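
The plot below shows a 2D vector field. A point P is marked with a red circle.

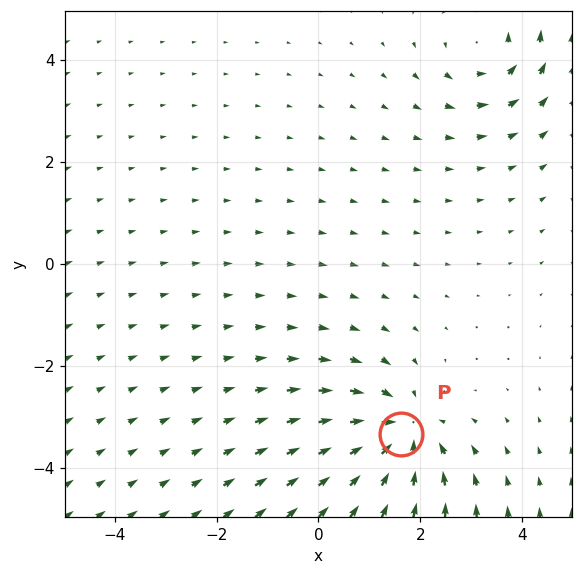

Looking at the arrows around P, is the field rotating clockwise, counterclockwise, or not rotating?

not rotating

Near P at (1.6, -3.3) the arrows show no circulation. The curl there is ≈0.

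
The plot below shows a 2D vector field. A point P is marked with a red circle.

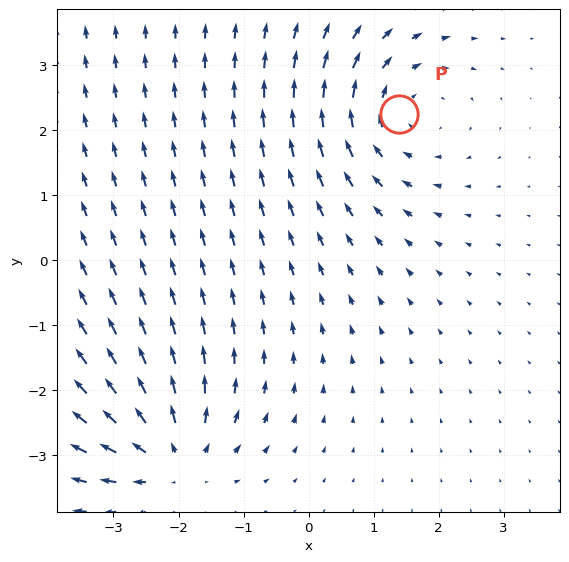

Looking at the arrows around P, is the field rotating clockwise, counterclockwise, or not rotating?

Near P at (1.4, 2.2) the arrows circulate clockwise. The curl (z-component) there is about -3; negative curl means clockwise rotation.

clockwise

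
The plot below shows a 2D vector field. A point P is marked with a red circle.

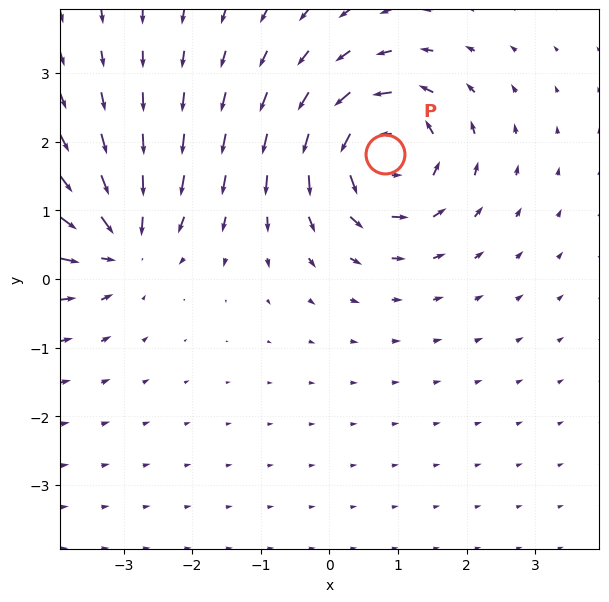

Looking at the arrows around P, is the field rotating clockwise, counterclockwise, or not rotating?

Near P at (0.8, 1.8) the arrows circulate counterclockwise. The curl (z-component) there is about +7; positive curl means counterclockwise rotation.

counterclockwise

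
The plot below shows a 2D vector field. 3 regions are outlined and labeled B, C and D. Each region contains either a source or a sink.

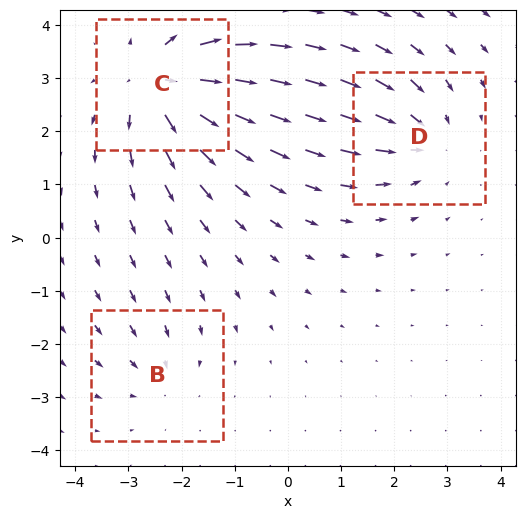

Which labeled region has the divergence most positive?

C

Divergence at each region's feature centre — B: about -2, C: about +5, D: about -3. Region C is most positive.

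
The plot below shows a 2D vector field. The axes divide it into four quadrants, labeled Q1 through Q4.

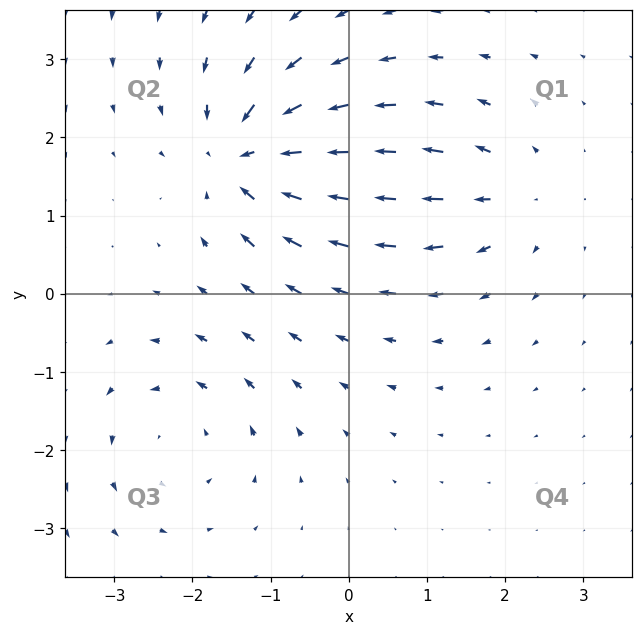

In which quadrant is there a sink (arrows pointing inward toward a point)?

Q2

The sink sits at approximately (-1.3, 1.7), which lies in quadrant Q2. The divergence there is about -6, negative as expected for a sink.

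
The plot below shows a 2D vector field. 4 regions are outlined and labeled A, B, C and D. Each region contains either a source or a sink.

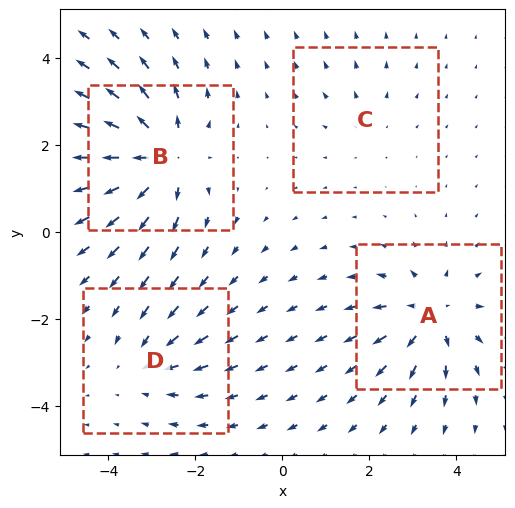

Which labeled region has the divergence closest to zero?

C

Divergence at each region's feature centre — A: about +5, B: about +7, C: about +2, D: about -3. Region C is closest to zero.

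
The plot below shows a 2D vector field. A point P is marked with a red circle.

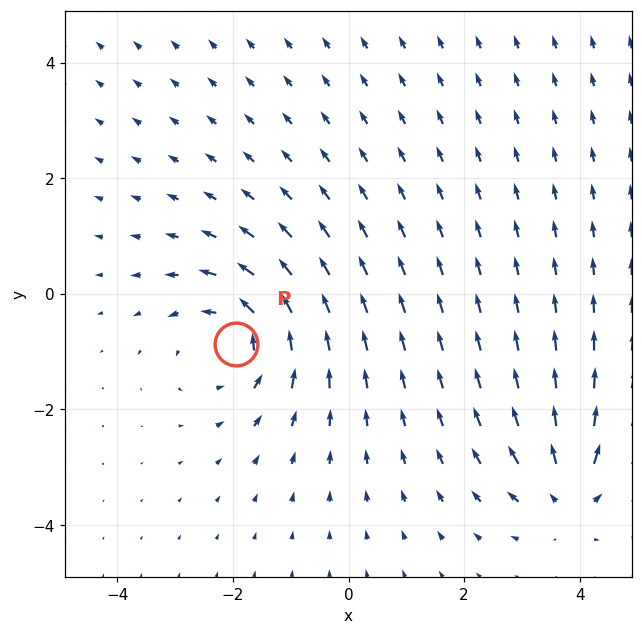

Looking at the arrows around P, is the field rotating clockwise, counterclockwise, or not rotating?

counterclockwise

Near P at (-1.9, -0.9) the arrows circulate counterclockwise. The curl (z-component) there is about +3; positive curl means counterclockwise rotation.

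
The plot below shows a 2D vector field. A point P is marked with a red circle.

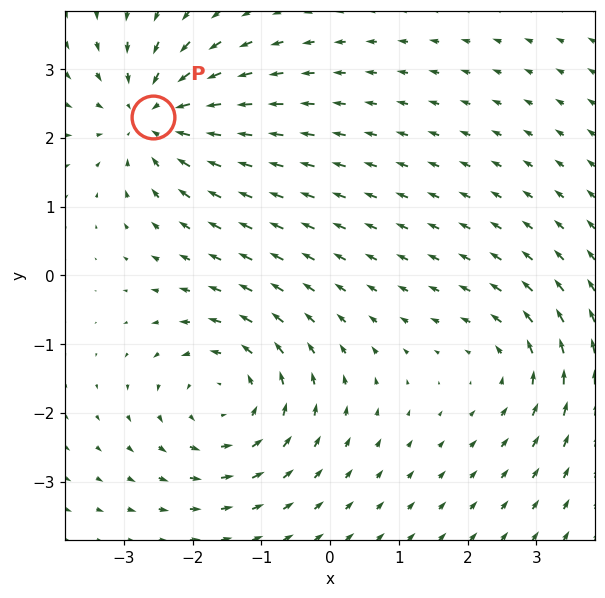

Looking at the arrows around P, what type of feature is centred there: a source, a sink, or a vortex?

sink

At P (-2.6, 2.3) the arrows converge inward. Divergence about -5, curl ≈0 — negative divergence with near-zero curl is a sink.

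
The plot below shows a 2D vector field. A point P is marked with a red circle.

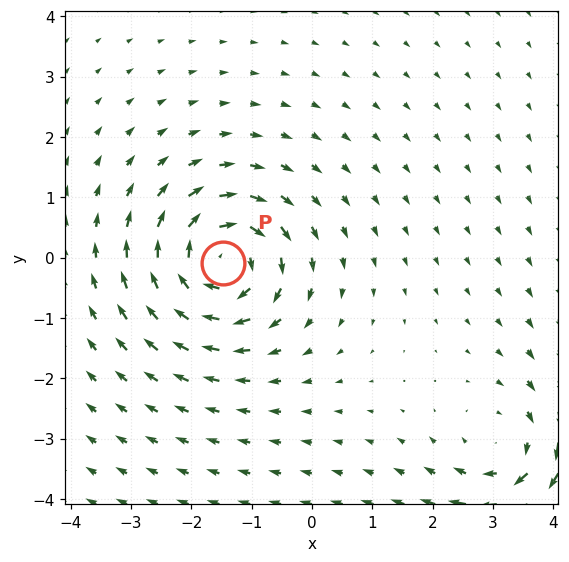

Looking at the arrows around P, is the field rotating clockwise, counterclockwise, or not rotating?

Near P at (-1.5, -0.1) the arrows circulate clockwise. The curl (z-component) there is about -6; negative curl means clockwise rotation.

clockwise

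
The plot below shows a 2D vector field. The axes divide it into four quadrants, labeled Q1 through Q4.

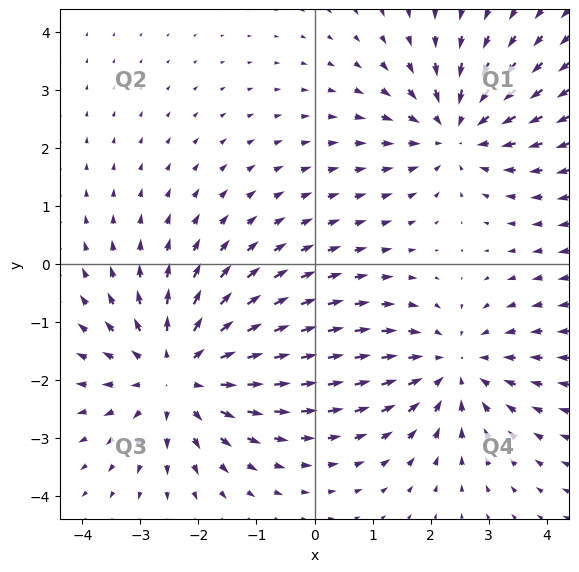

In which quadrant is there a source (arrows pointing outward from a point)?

The source sits at approximately (-2.3, -1.9), which lies in quadrant Q3. The divergence there is about +4, positive as expected for a source.

Q3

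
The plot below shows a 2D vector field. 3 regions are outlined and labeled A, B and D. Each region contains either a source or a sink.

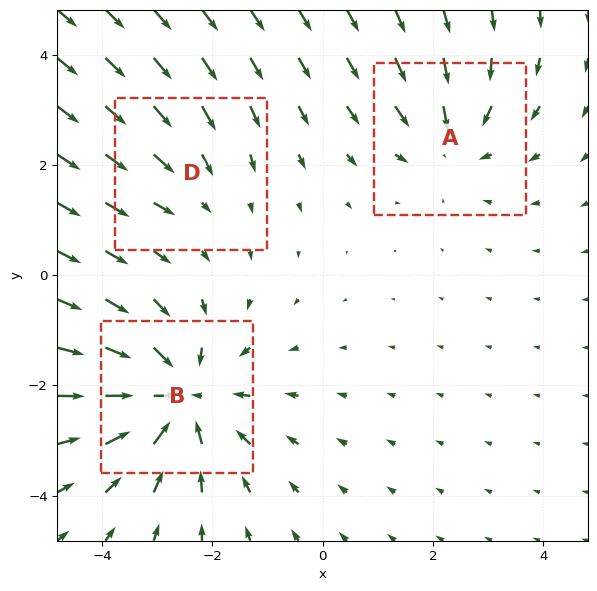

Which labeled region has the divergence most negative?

B

Divergence at each region's feature centre — A: about -3, B: about -5, D: about -2. Region B is most negative.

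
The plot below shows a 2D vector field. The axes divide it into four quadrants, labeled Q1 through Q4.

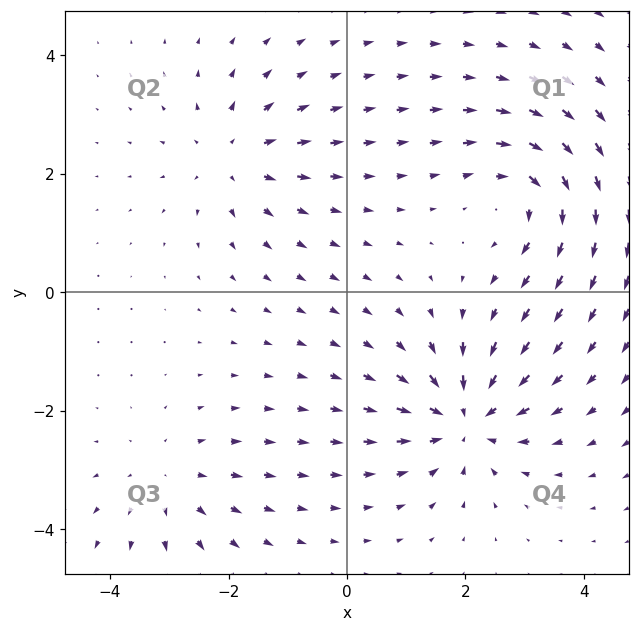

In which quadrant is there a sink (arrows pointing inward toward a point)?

Q4

The sink sits at approximately (2.0, -2.1), which lies in quadrant Q4. The divergence there is about -5, negative as expected for a sink.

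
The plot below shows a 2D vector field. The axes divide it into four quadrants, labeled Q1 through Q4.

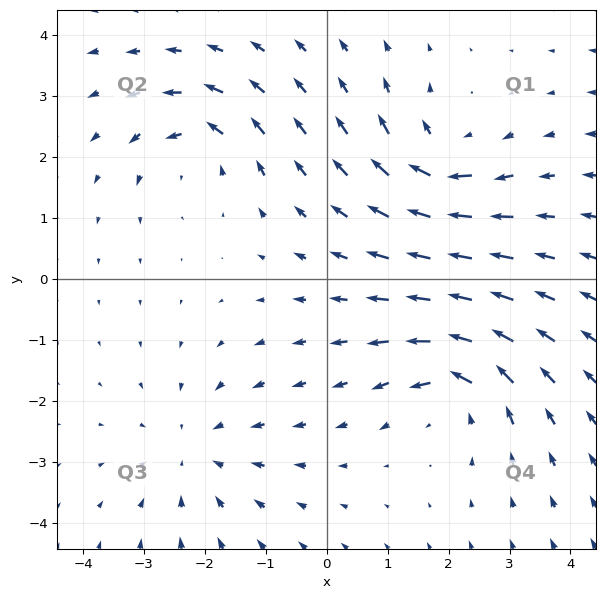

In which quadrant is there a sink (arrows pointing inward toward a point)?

Q3

The sink sits at approximately (-2.1, -2.8), which lies in quadrant Q3. The divergence there is about -3, negative as expected for a sink.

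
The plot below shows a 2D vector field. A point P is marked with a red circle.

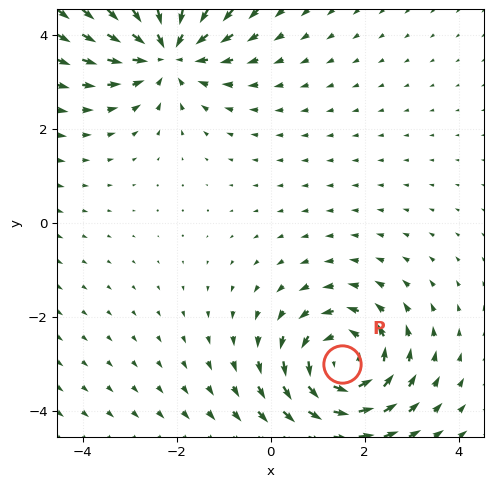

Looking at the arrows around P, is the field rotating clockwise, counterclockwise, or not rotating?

Near P at (1.5, -3.0) the arrows circulate counterclockwise. The curl (z-component) there is about +3; positive curl means counterclockwise rotation.

counterclockwise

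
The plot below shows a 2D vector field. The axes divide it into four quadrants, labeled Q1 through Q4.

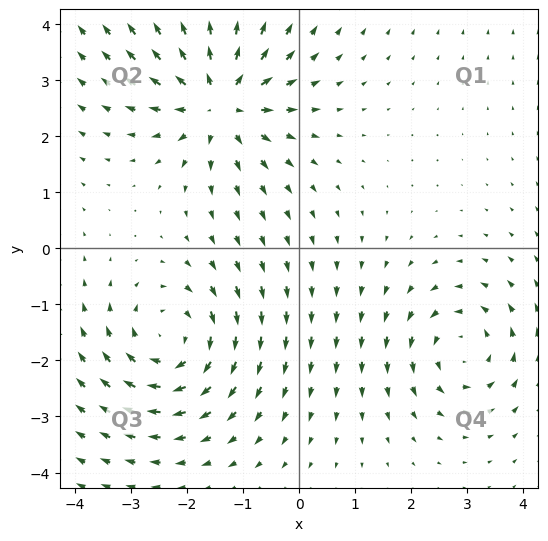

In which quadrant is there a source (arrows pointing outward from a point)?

The source sits at approximately (-1.4, 2.6), which lies in quadrant Q2. The divergence there is about +4, positive as expected for a source.

Q2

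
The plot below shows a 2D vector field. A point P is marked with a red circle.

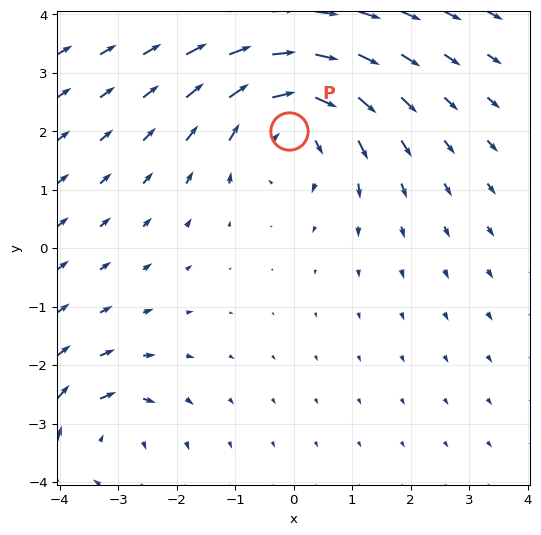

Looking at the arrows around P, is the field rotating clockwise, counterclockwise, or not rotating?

Near P at (-0.1, 2.0) the arrows circulate clockwise. The curl (z-component) there is about -4; negative curl means clockwise rotation.

clockwise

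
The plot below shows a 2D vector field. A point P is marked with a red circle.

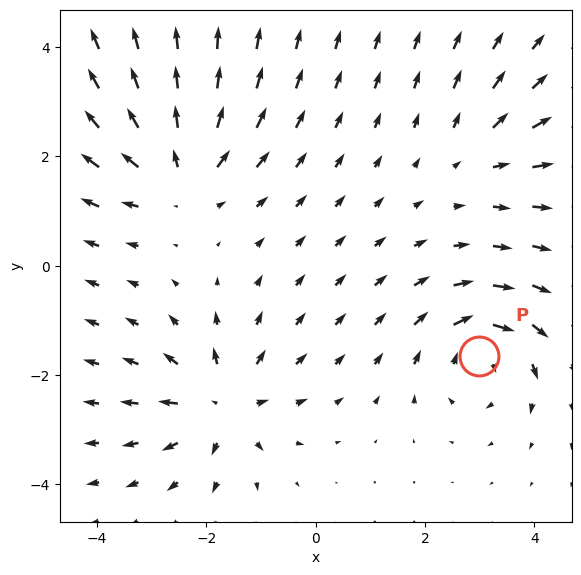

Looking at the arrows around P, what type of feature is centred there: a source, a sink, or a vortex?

At P (3.0, -1.7) the arrows circulate clockwise. Divergence ≈0, curl about -5 — near-zero divergence with nonzero curl is a vortex.

vortex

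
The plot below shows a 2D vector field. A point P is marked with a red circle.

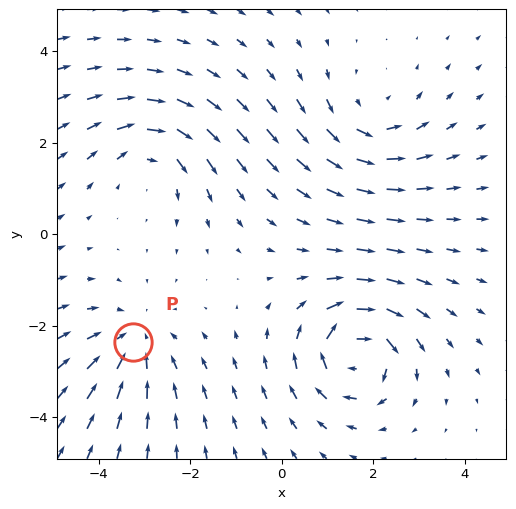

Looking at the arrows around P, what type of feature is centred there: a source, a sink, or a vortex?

At P (-3.2, -2.4) the arrows converge inward. Divergence about -3, curl ≈0 — negative divergence with near-zero curl is a sink.

sink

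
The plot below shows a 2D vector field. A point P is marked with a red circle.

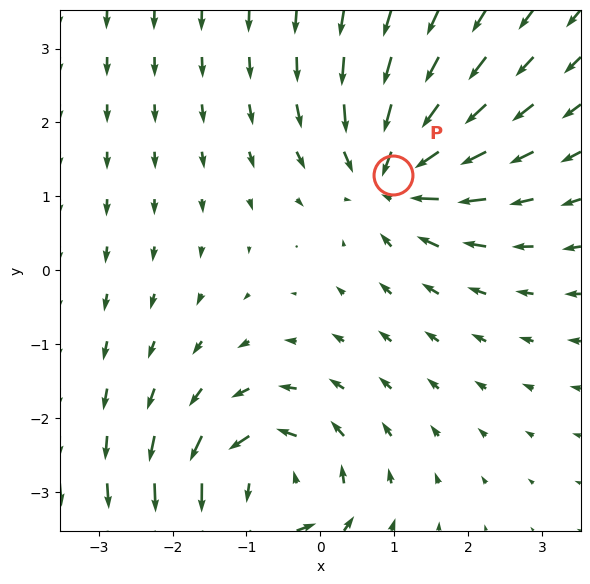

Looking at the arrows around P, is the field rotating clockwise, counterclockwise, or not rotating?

not rotating

Near P at (1.0, 1.3) the arrows show no circulation. The curl there is ≈0.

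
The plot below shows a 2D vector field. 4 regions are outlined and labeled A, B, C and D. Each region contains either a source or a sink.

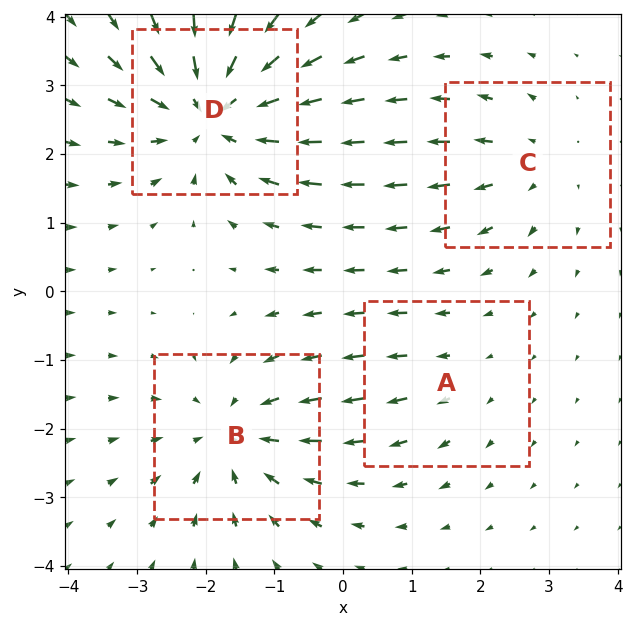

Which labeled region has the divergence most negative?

Divergence at each region's feature centre — A: about +2, B: about -4, C: about +3, D: about -6. Region D is most negative.

D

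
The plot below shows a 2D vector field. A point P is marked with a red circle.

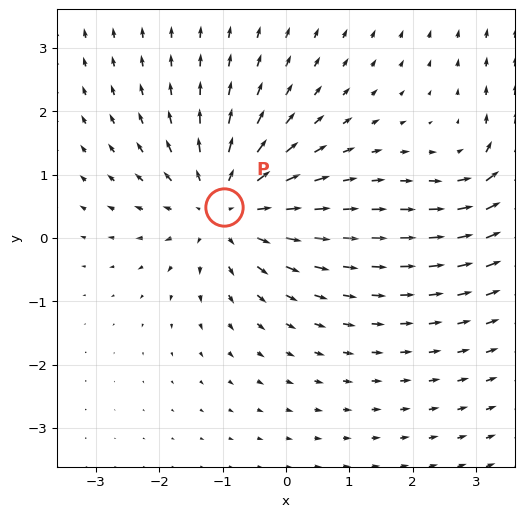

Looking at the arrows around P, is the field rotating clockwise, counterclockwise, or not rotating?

Near P at (-1.0, 0.5) the arrows show no circulation. The curl there is ≈0.

not rotating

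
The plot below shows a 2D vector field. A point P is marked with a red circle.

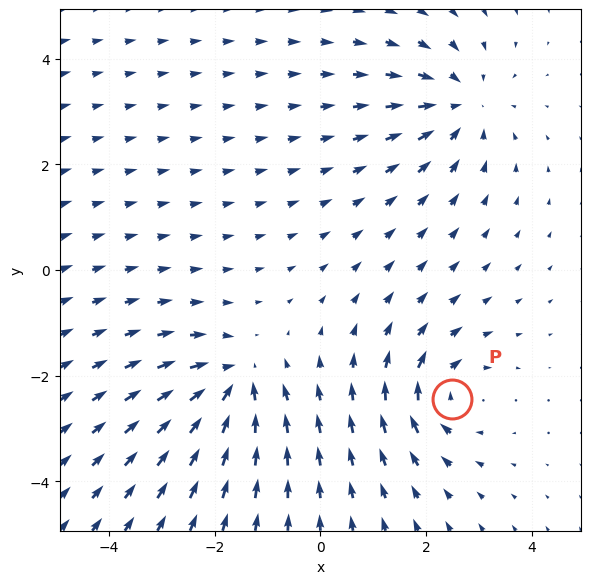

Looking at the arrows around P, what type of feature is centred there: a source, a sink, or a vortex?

At P (2.5, -2.4) the arrows circulate clockwise. Divergence ≈0, curl about -4 — near-zero divergence with nonzero curl is a vortex.

vortex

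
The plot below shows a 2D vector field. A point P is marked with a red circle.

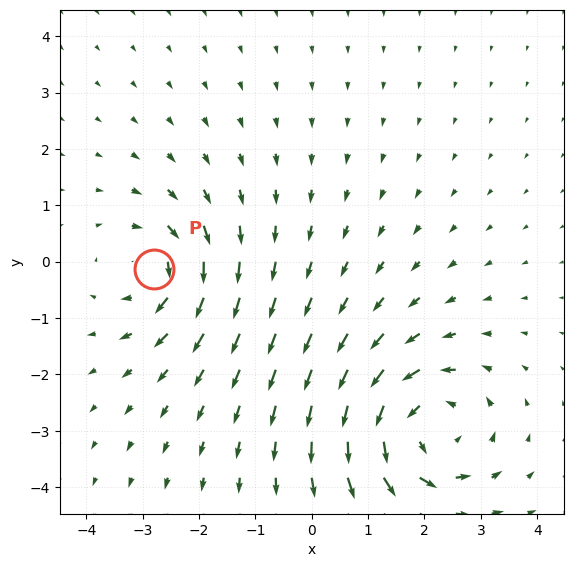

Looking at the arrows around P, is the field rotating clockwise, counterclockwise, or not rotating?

Near P at (-2.8, -0.1) the arrows circulate clockwise. The curl (z-component) there is about -4; negative curl means clockwise rotation.

clockwise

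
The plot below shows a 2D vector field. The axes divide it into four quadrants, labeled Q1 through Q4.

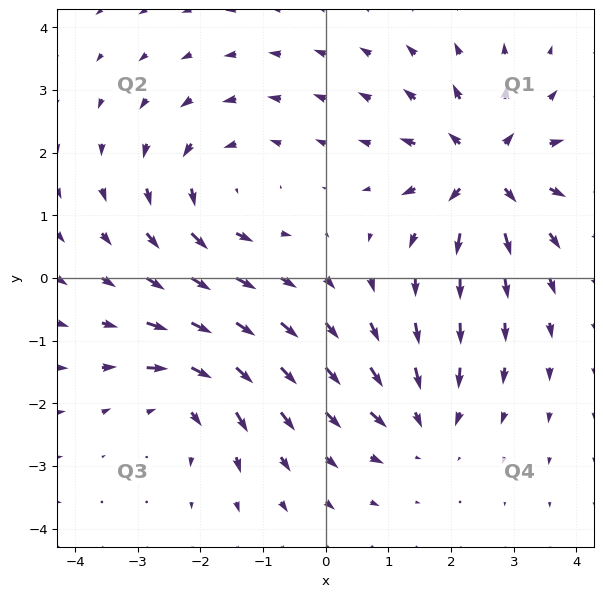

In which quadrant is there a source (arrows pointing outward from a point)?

Q1

The source sits at approximately (2.5, 1.7), which lies in quadrant Q1. The divergence there is about +6, positive as expected for a source.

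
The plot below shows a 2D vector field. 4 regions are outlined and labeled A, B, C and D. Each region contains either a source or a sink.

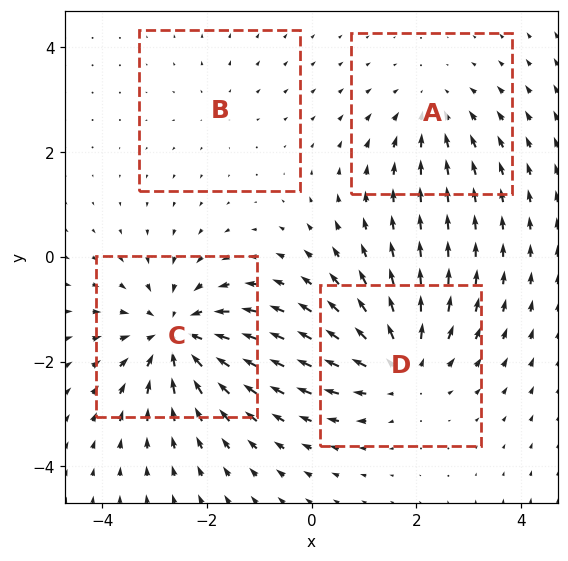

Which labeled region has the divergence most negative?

C

Divergence at each region's feature centre — A: about -3, B: about +2, C: about -6, D: about +5. Region C is most negative.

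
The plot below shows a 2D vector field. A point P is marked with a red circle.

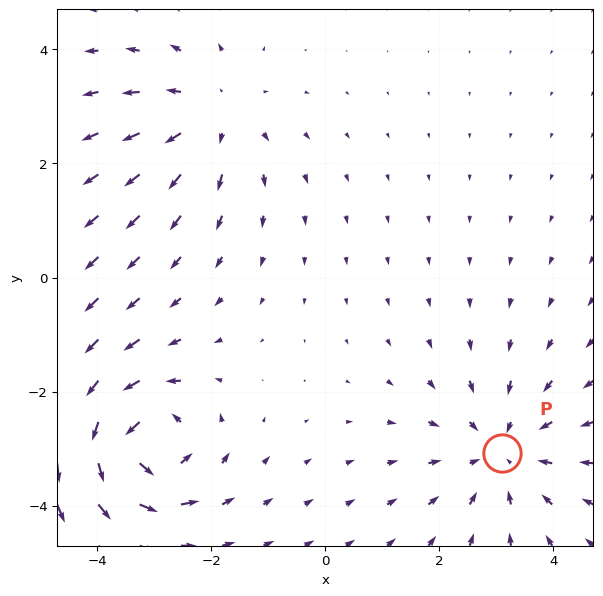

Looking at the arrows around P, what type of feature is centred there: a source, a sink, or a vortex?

At P (3.1, -3.1) the arrows converge inward. Divergence about -4, curl ≈0 — negative divergence with near-zero curl is a sink.

sink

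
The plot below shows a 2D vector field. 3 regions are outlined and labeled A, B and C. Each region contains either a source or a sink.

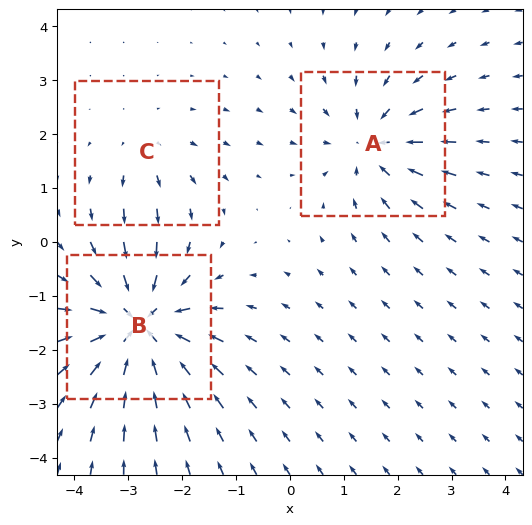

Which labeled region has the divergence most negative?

B

Divergence at each region's feature centre — A: about -3, B: about -5, C: about +2. Region B is most negative.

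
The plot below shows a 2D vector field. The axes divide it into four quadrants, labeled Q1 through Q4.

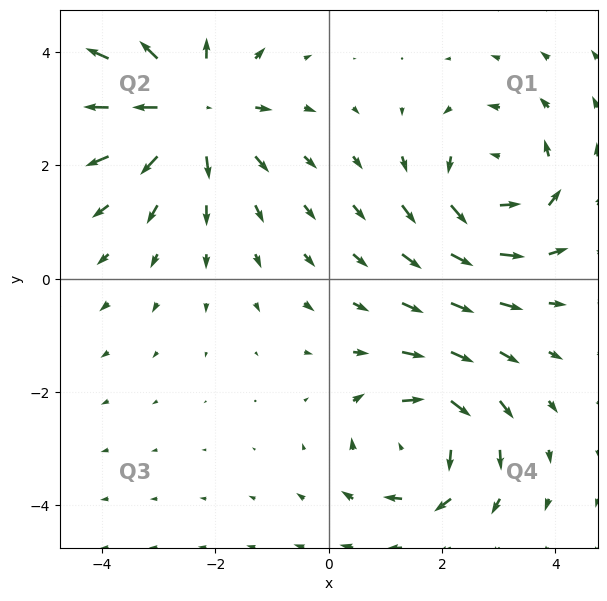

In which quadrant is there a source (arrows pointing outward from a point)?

The source sits at approximately (-2.4, 3.0), which lies in quadrant Q2. The divergence there is about +4, positive as expected for a source.

Q2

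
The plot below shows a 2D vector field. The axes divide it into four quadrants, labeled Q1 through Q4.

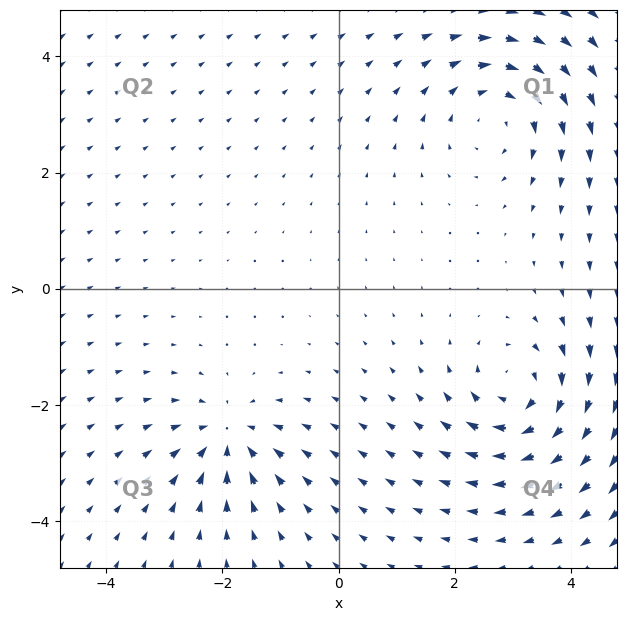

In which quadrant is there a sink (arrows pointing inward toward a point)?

Q3

The sink sits at approximately (-1.9, -2.5), which lies in quadrant Q3. The divergence there is about -5, negative as expected for a sink.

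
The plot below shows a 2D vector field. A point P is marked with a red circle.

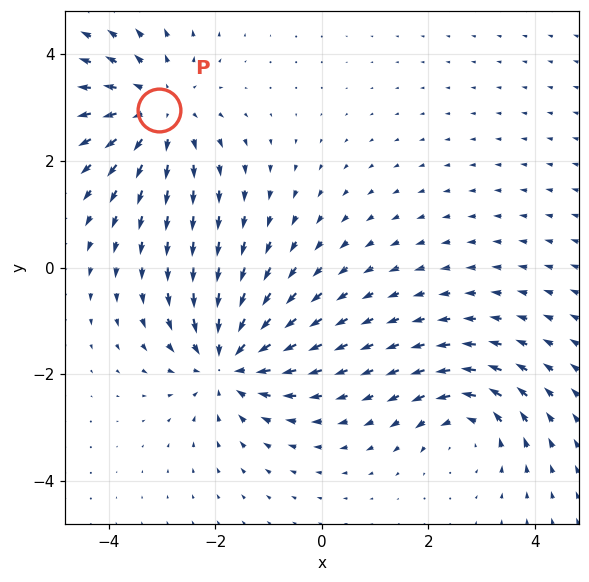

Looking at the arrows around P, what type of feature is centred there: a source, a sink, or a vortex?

source

At P (-3.1, 3.0) the arrows spread outward. Divergence about +4, curl ≈0 — positive divergence with near-zero curl is a source.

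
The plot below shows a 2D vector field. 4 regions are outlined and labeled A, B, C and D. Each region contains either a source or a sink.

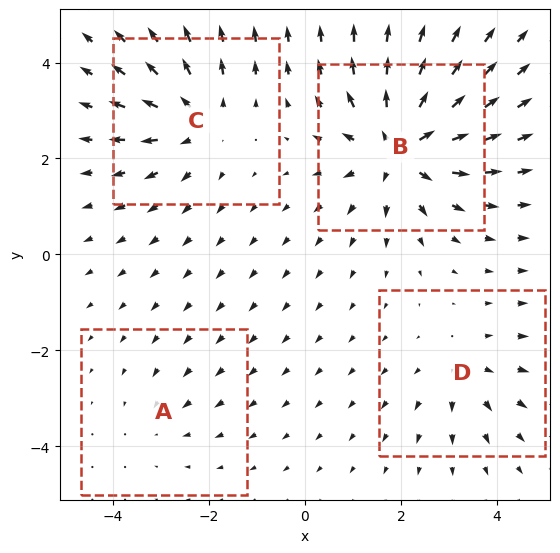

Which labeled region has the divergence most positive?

Divergence at each region's feature centre — A: about -2, B: about +7, C: about +5, D: about +3. Region B is most positive.

B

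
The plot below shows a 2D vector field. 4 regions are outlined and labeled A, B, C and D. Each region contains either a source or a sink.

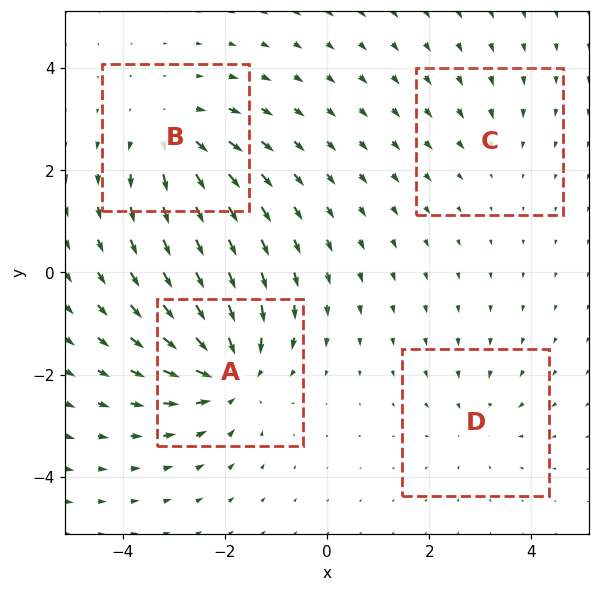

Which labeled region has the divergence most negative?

Divergence at each region's feature centre — A: about -6, B: about +5, C: about -2, D: about -3. Region A is most negative.

A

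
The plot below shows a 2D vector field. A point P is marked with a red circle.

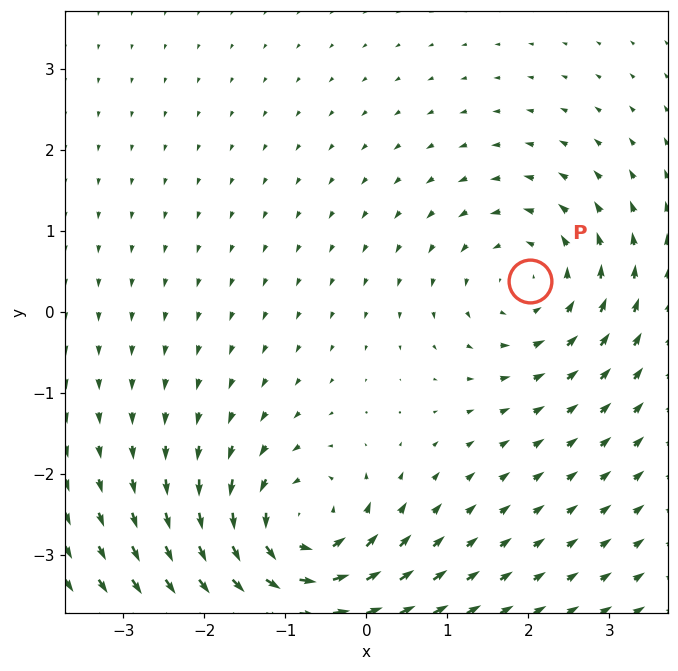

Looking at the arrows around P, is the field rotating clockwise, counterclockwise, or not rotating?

Near P at (2.0, 0.4) the arrows circulate counterclockwise. The curl (z-component) there is about +4; positive curl means counterclockwise rotation.

counterclockwise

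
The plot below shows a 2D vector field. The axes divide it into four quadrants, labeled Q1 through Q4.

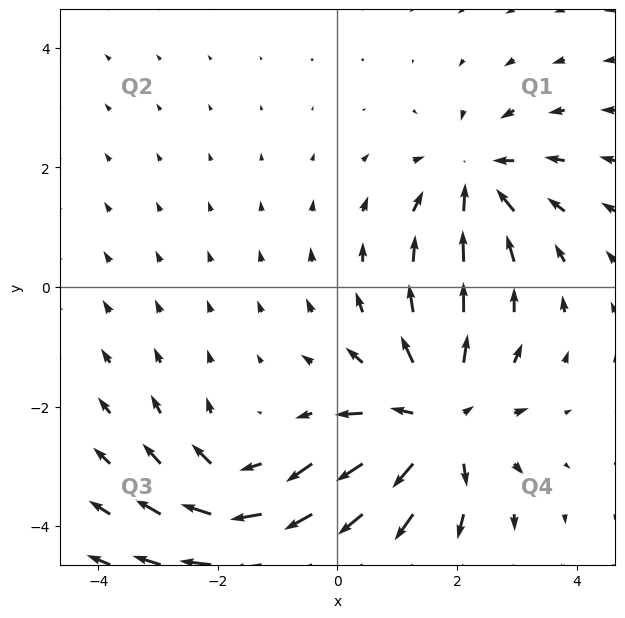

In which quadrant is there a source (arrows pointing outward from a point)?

The source sits at approximately (1.7, -2.3), which lies in quadrant Q4. The divergence there is about +4, positive as expected for a source.

Q4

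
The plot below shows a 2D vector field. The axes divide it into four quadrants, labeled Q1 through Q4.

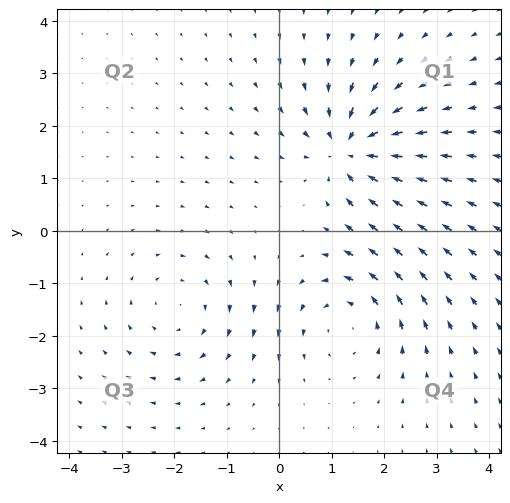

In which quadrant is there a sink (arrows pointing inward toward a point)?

Q1

The sink sits at approximately (1.4, 1.5), which lies in quadrant Q1. The divergence there is about -6, negative as expected for a sink.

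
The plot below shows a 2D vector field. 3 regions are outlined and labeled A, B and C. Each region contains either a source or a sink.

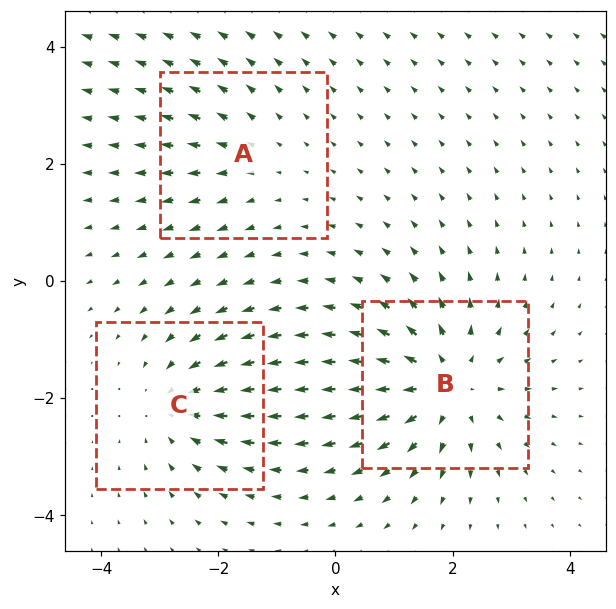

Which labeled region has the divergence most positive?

B

Divergence at each region's feature centre — A: about +2, B: about +4, C: about -3. Region B is most positive.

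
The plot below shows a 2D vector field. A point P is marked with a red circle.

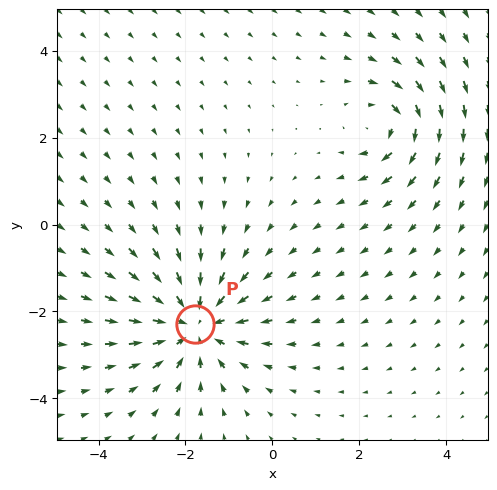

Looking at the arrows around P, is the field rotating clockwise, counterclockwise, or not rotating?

Near P at (-1.8, -2.3) the arrows show no circulation. The curl there is ≈0.

not rotating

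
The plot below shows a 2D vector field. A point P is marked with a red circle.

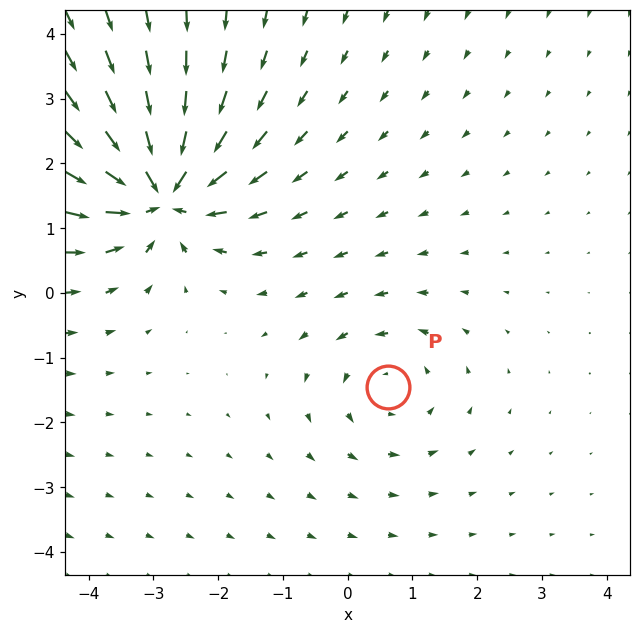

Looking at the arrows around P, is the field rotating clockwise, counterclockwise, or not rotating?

counterclockwise

Near P at (0.6, -1.5) the arrows circulate counterclockwise. The curl (z-component) there is about +3; positive curl means counterclockwise rotation.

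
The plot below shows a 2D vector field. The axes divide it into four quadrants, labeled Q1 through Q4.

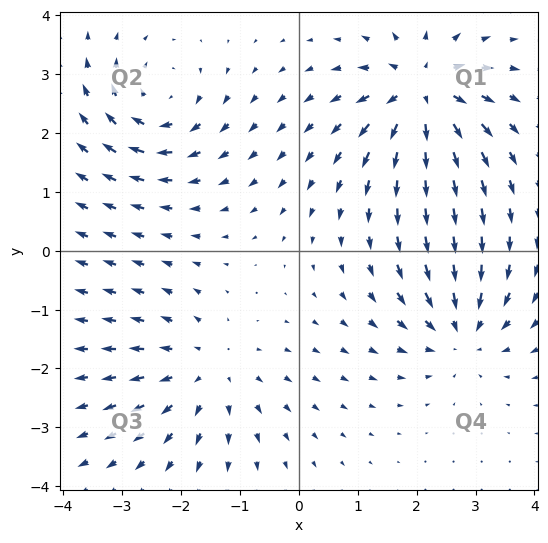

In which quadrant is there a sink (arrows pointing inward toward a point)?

The sink sits at approximately (2.8, -1.4), which lies in quadrant Q4. The divergence there is about -5, negative as expected for a sink.

Q4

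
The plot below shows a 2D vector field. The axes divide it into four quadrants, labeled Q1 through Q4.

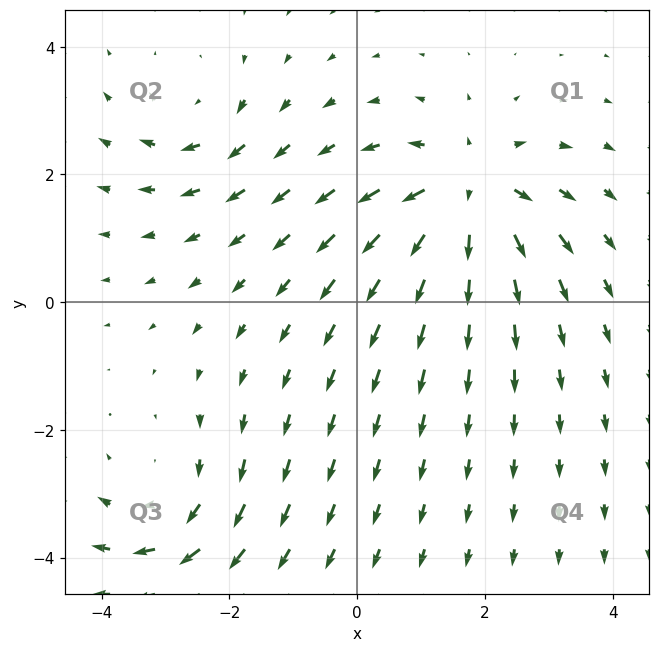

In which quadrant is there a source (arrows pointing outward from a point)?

The source sits at approximately (1.7, 1.7), which lies in quadrant Q1. The divergence there is about +6, positive as expected for a source.

Q1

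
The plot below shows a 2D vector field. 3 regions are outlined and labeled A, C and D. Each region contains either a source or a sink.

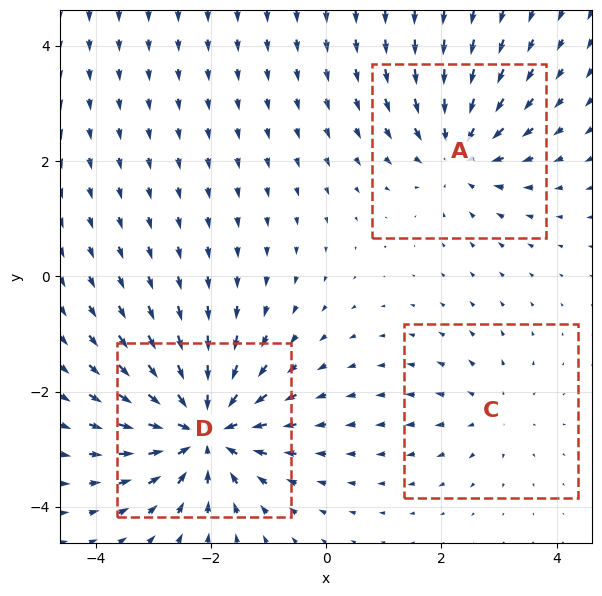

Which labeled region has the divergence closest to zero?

C

Divergence at each region's feature centre — A: about -4, C: about +2, D: about -6. Region C is closest to zero.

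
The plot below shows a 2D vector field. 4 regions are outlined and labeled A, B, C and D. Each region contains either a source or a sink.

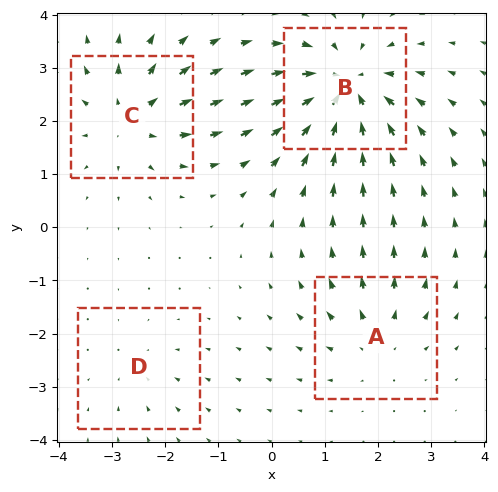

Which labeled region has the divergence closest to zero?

Divergence at each region's feature centre — A: about +3, B: about -7, C: about +5, D: about -2. Region D is closest to zero.

D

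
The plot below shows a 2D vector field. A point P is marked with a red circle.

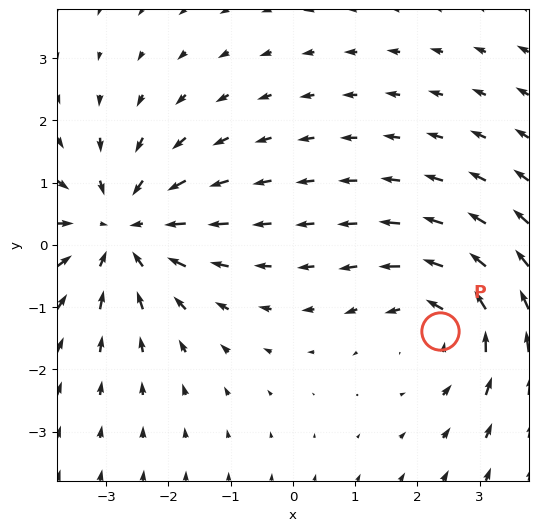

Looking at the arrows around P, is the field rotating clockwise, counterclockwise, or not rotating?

Near P at (2.4, -1.4) the arrows circulate counterclockwise. The curl (z-component) there is about +3; positive curl means counterclockwise rotation.

counterclockwise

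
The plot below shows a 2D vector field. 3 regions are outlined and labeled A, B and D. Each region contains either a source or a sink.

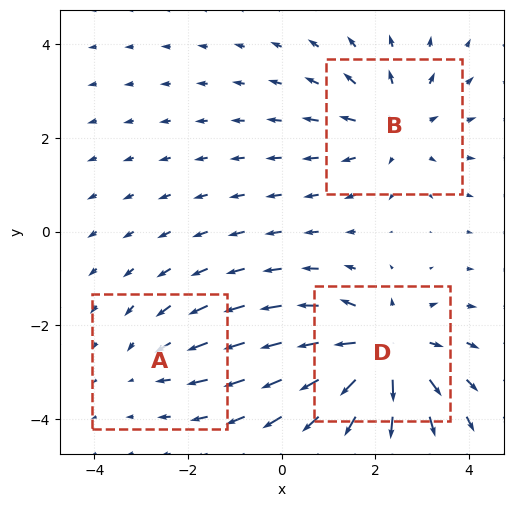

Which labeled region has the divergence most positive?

Divergence at each region's feature centre — A: about -2, B: about +3, D: about +4. Region D is most positive.

D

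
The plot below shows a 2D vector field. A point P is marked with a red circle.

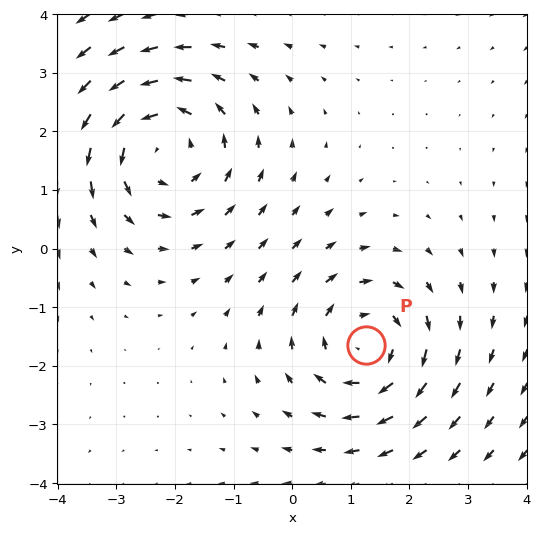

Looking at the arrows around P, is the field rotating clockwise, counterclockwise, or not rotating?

Near P at (1.3, -1.6) the arrows circulate clockwise. The curl (z-component) there is about -4; negative curl means clockwise rotation.

clockwise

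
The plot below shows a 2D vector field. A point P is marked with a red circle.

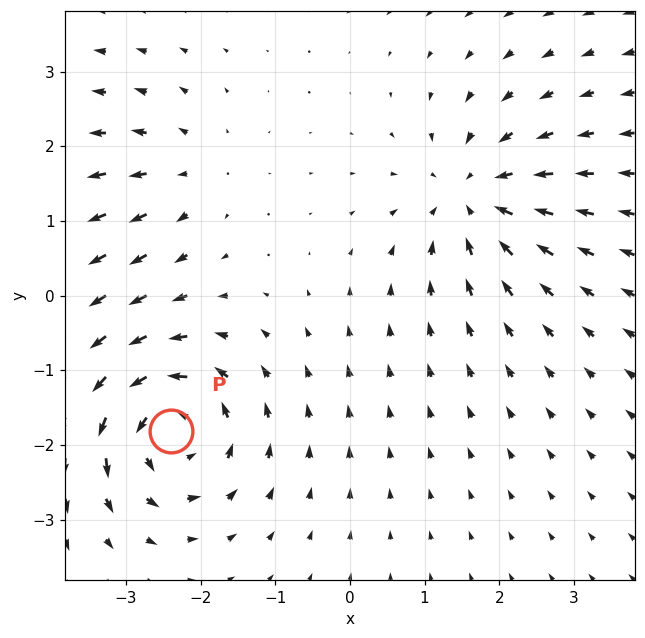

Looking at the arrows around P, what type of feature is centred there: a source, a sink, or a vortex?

vortex

At P (-2.4, -1.8) the arrows circulate counterclockwise. Divergence ≈0, curl about +7 — near-zero divergence with nonzero curl is a vortex.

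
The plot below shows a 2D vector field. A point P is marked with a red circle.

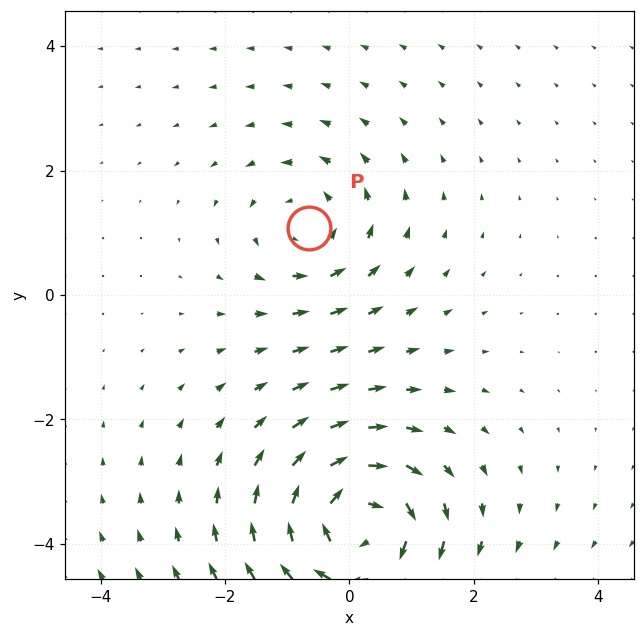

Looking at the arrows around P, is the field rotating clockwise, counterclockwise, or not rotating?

counterclockwise

Near P at (-0.6, 1.1) the arrows circulate counterclockwise. The curl (z-component) there is about +2; positive curl means counterclockwise rotation.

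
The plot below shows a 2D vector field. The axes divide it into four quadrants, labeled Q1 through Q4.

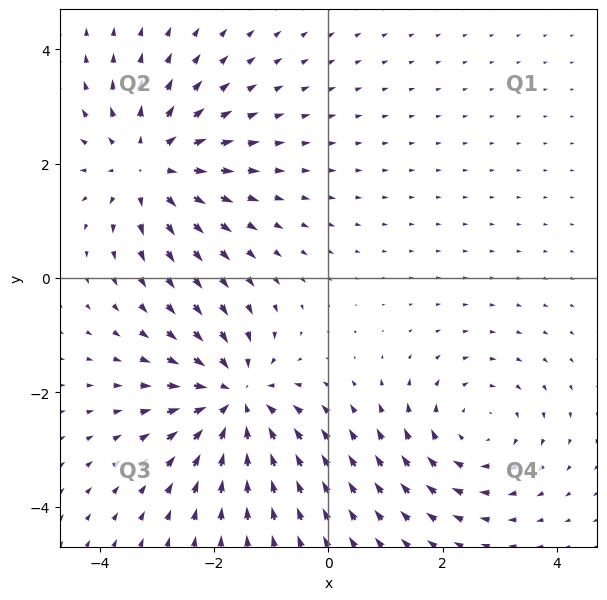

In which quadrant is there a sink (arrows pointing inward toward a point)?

The sink sits at approximately (-1.6, -2.1), which lies in quadrant Q3. The divergence there is about -5, negative as expected for a sink.

Q3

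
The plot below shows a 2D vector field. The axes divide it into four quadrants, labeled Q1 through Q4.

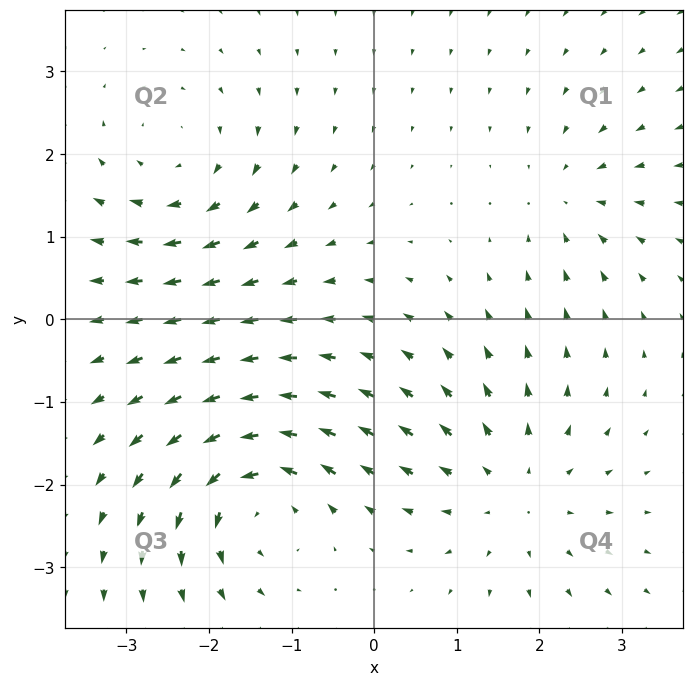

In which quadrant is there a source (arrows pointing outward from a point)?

The source sits at approximately (1.7, -2.1), which lies in quadrant Q4. The divergence there is about +4, positive as expected for a source.

Q4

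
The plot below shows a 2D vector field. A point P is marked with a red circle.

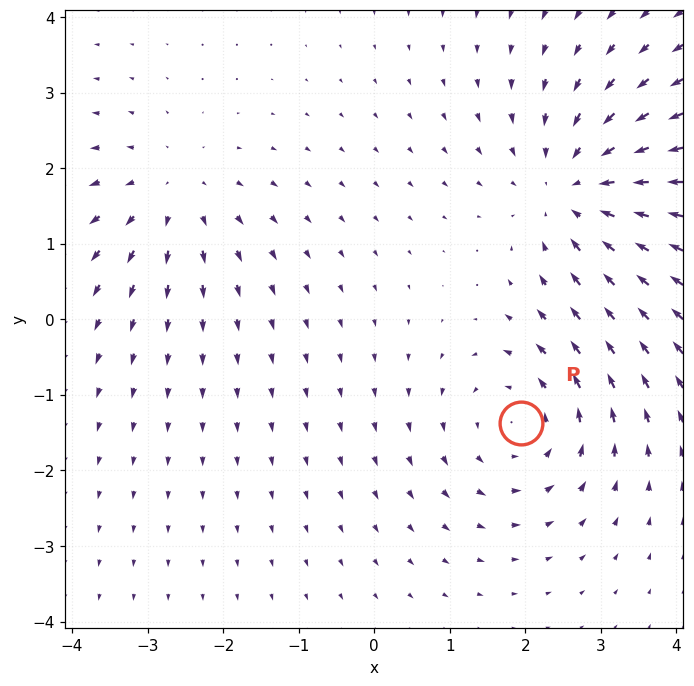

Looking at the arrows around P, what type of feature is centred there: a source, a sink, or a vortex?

vortex

At P (1.9, -1.4) the arrows circulate counterclockwise. Divergence ≈0, curl about +3 — near-zero divergence with nonzero curl is a vortex.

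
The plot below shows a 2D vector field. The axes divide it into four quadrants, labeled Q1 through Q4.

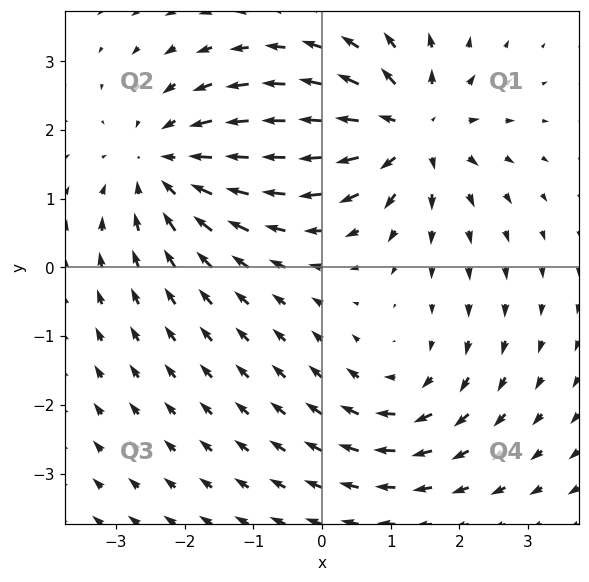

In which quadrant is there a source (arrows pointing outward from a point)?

The source sits at approximately (1.3, 2.0), which lies in quadrant Q1. The divergence there is about +4, positive as expected for a source.

Q1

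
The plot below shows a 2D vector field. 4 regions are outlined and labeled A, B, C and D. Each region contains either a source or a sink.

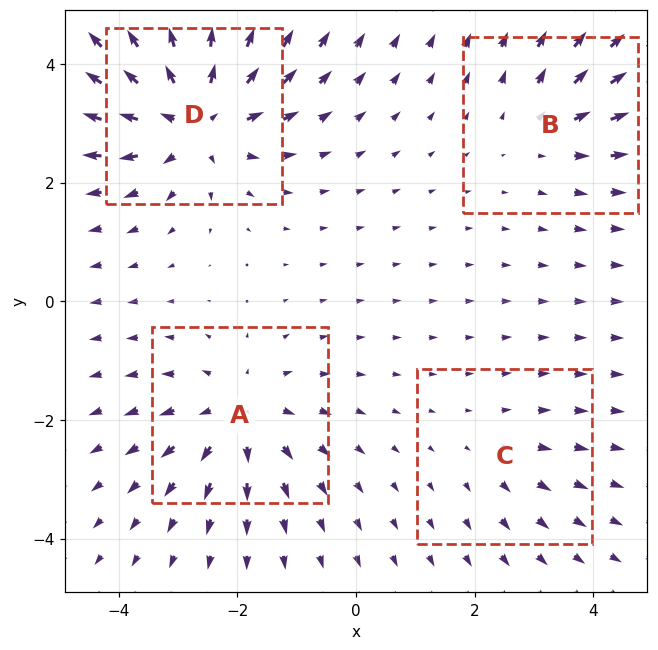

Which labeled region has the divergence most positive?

Divergence at each region's feature centre — A: about +5, B: about +3, C: about +2, D: about +7. Region D is most positive.

D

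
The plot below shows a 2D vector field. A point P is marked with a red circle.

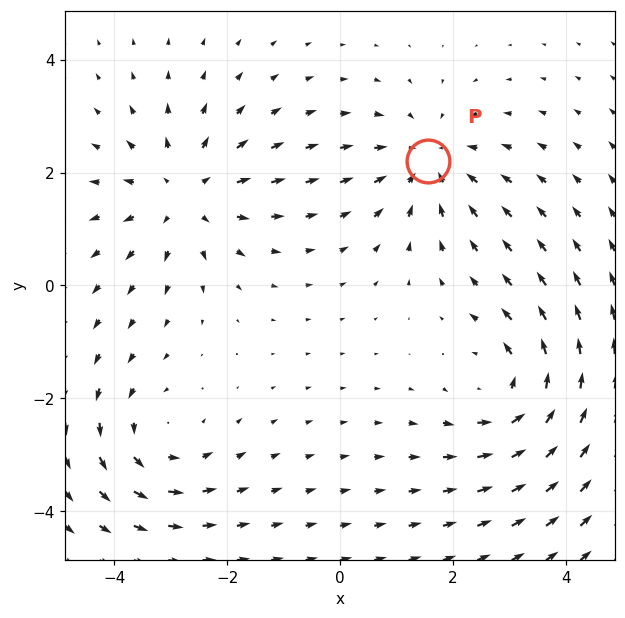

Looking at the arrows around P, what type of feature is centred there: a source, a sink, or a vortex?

At P (1.6, 2.2) the arrows converge inward. Divergence about -4, curl ≈0 — negative divergence with near-zero curl is a sink.

sink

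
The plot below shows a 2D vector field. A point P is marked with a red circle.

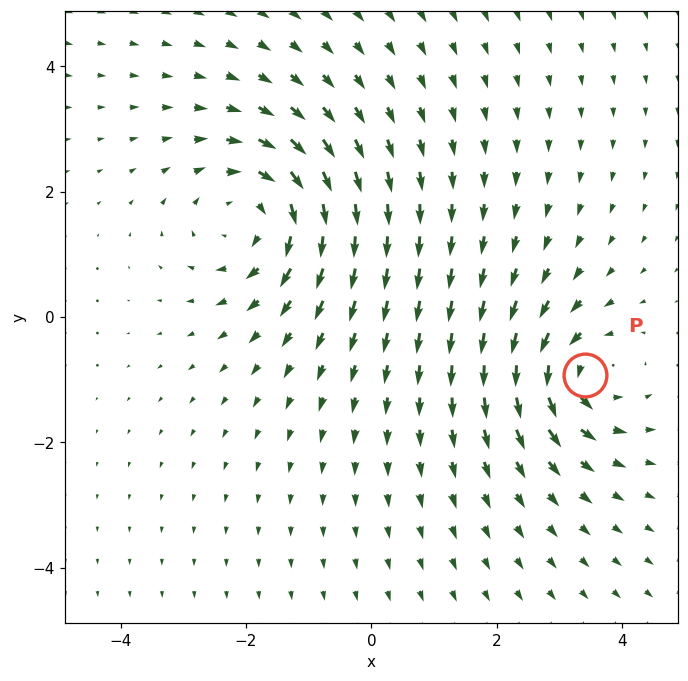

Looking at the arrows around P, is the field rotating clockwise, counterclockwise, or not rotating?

counterclockwise

Near P at (3.4, -0.9) the arrows circulate counterclockwise. The curl (z-component) there is about +4; positive curl means counterclockwise rotation.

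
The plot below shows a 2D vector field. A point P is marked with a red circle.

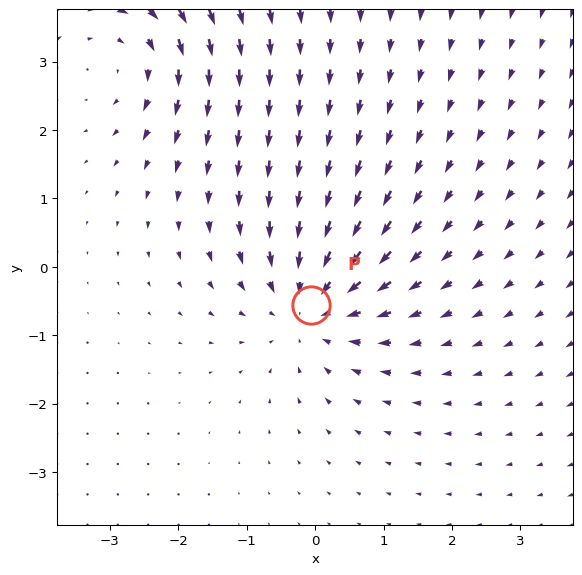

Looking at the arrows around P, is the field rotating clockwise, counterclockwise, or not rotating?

Near P at (-0.1, -0.6) the arrows show no circulation. The curl there is ≈0.

not rotating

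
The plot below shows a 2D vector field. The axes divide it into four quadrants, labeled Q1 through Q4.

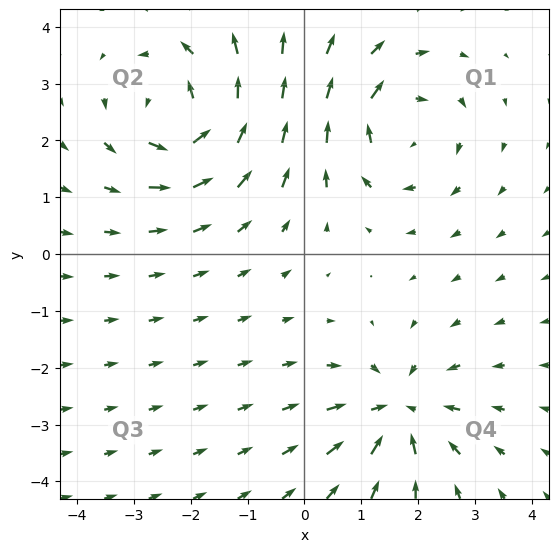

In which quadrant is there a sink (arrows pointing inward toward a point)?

The sink sits at approximately (1.7, -2.8), which lies in quadrant Q4. The divergence there is about -5, negative as expected for a sink.

Q4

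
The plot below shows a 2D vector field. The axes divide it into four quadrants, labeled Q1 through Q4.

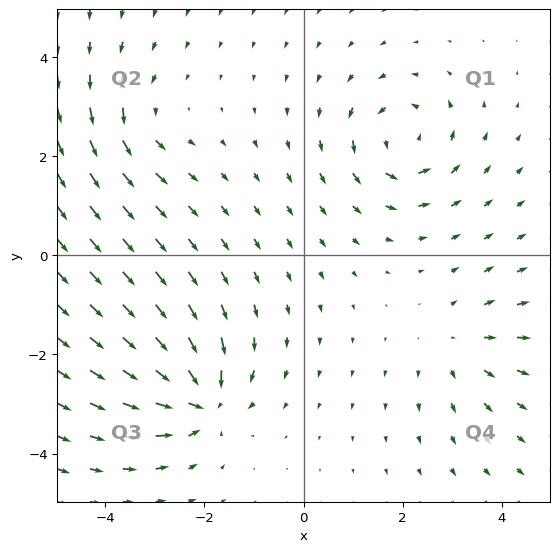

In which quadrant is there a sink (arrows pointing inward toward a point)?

The sink sits at approximately (-2.1, -2.9), which lies in quadrant Q3. The divergence there is about -6, negative as expected for a sink.

Q3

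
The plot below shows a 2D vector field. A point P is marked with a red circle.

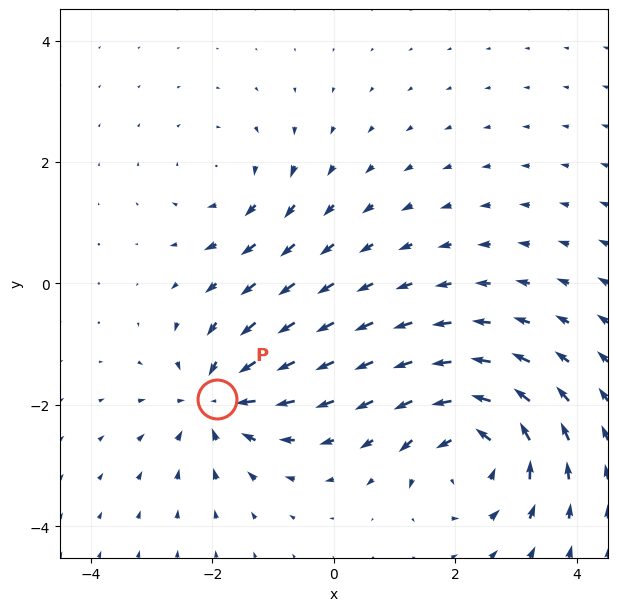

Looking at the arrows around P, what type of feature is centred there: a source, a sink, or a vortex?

At P (-1.9, -1.9) the arrows converge inward. Divergence about -5, curl ≈0 — negative divergence with near-zero curl is a sink.

sink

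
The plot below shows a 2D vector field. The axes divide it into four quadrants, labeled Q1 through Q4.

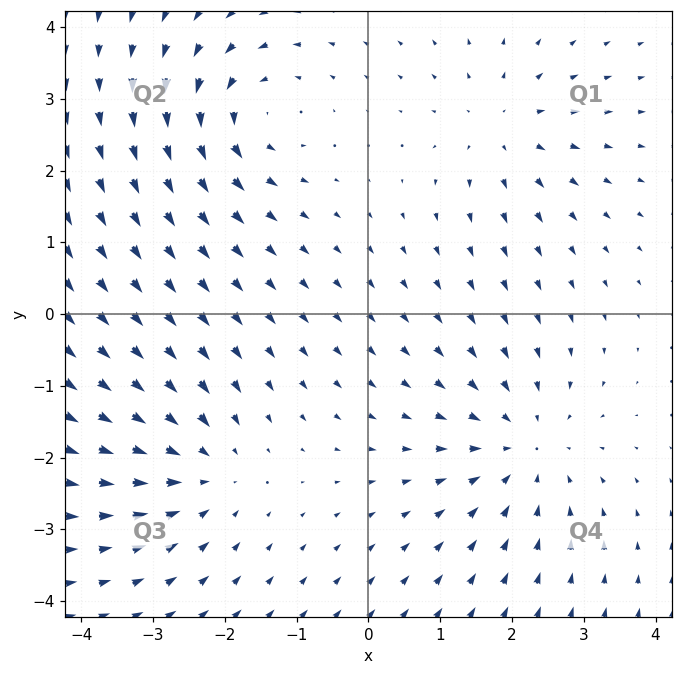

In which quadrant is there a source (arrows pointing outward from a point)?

Q1

The source sits at approximately (1.9, 2.6), which lies in quadrant Q1. The divergence there is about +3, positive as expected for a source.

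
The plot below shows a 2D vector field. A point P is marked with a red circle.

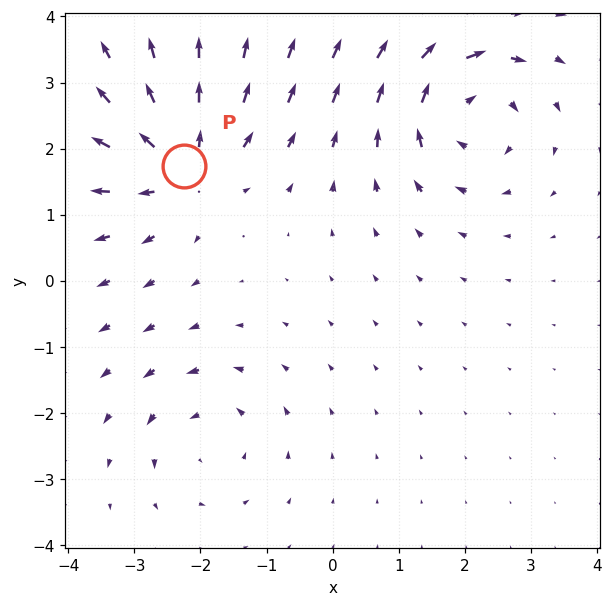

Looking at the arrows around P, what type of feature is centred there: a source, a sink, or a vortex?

At P (-2.2, 1.7) the arrows spread outward. Divergence about +6, curl ≈0 — positive divergence with near-zero curl is a source.

source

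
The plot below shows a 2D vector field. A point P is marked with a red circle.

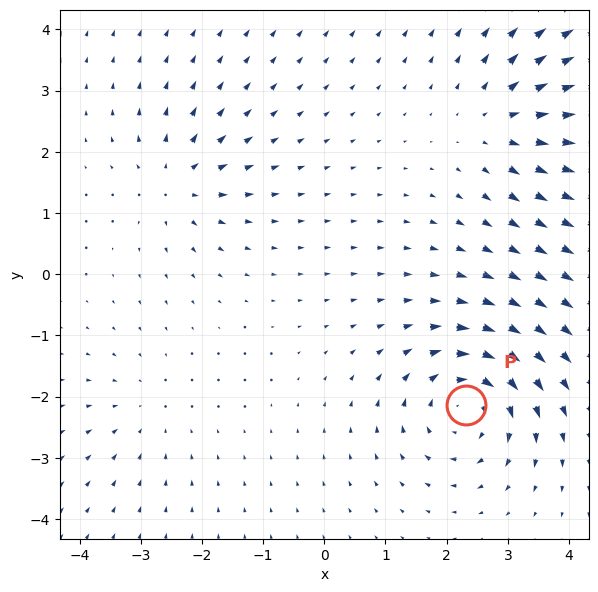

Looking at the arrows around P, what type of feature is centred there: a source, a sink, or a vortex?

At P (2.3, -2.1) the arrows circulate clockwise. Divergence ≈0, curl about -6 — near-zero divergence with nonzero curl is a vortex.

vortex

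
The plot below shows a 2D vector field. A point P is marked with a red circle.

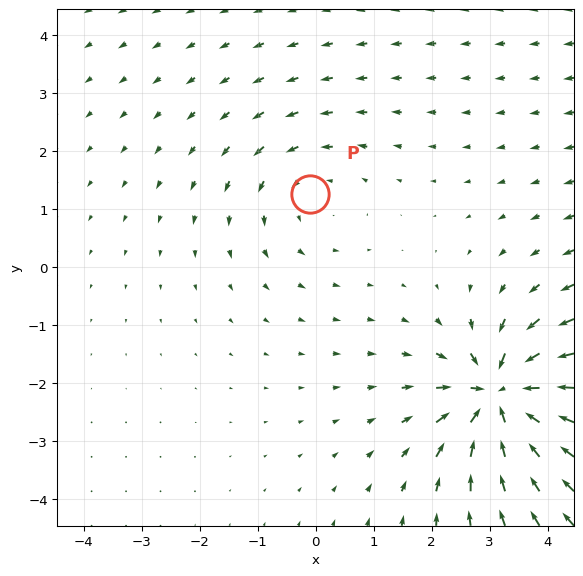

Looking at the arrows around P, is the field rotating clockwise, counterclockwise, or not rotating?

Near P at (-0.1, 1.3) the arrows circulate counterclockwise. The curl (z-component) there is about +2; positive curl means counterclockwise rotation.

counterclockwise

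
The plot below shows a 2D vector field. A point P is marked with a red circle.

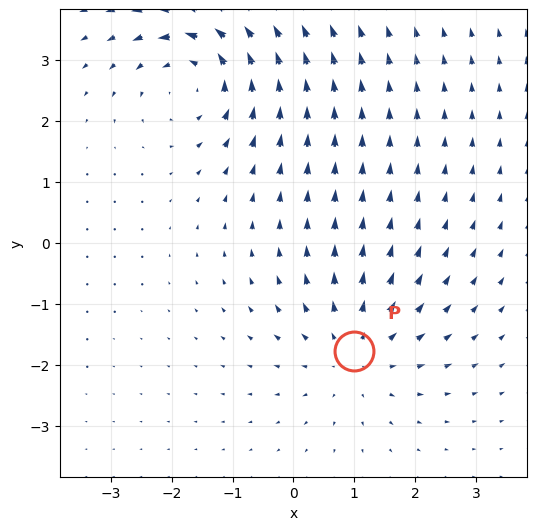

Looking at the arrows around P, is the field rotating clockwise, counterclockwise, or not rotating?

Near P at (1.0, -1.8) the arrows show no circulation. The curl there is ≈0.

not rotating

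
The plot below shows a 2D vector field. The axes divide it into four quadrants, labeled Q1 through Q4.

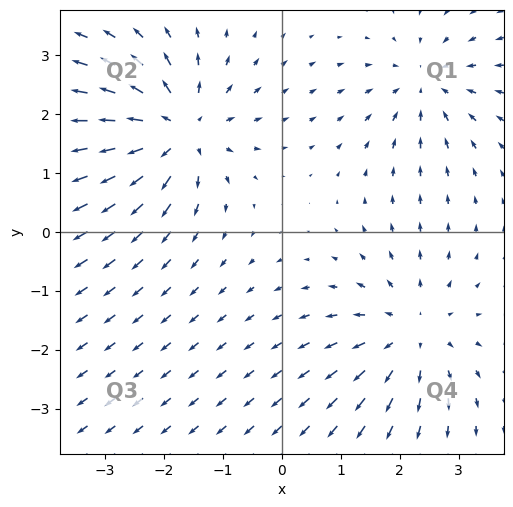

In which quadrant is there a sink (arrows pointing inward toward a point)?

Q1

The sink sits at approximately (2.4, 2.5), which lies in quadrant Q1. The divergence there is about -3, negative as expected for a sink.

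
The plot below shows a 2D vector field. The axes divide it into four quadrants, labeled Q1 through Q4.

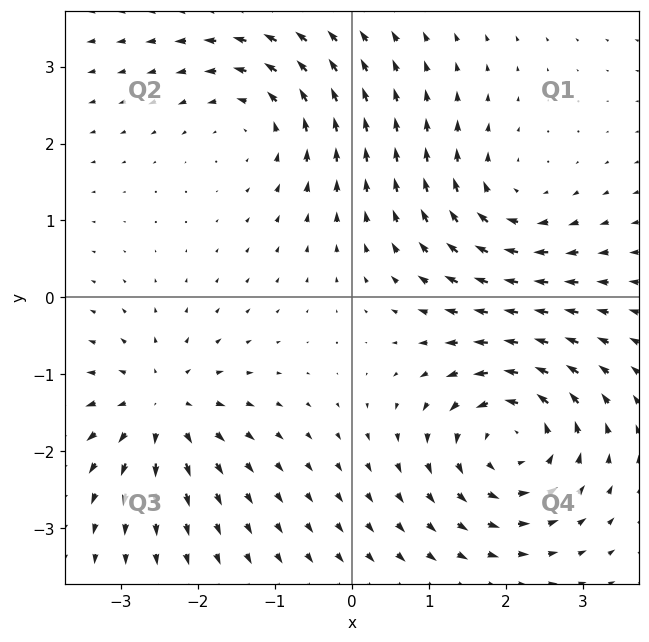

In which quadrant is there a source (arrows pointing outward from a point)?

The source sits at approximately (-2.5, -1.4), which lies in quadrant Q3. The divergence there is about +4, positive as expected for a source.

Q3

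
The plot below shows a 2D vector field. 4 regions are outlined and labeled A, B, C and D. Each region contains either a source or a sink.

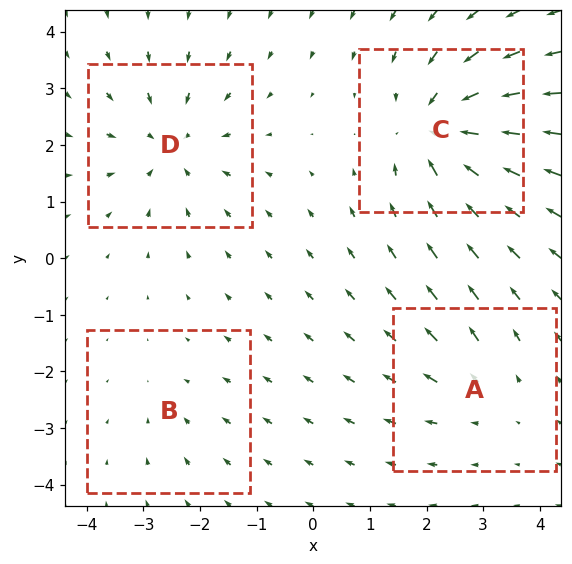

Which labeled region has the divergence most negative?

C

Divergence at each region's feature centre — A: about +3, B: about -2, C: about -7, D: about -5. Region C is most negative.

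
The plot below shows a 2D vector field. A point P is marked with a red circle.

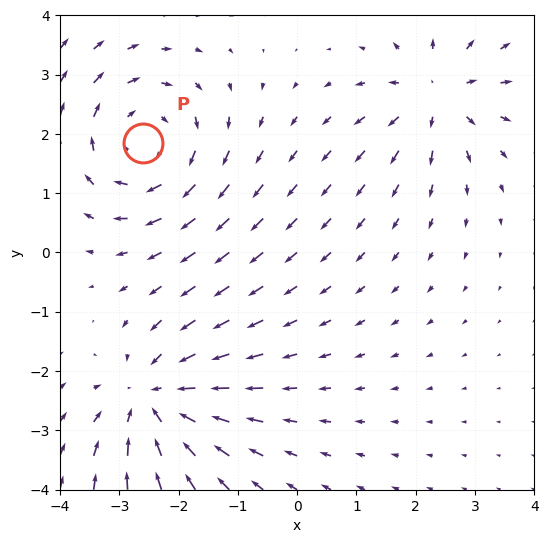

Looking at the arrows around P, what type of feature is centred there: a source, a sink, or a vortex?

At P (-2.6, 1.8) the arrows circulate clockwise. Divergence ≈0, curl about -4 — near-zero divergence with nonzero curl is a vortex.

vortex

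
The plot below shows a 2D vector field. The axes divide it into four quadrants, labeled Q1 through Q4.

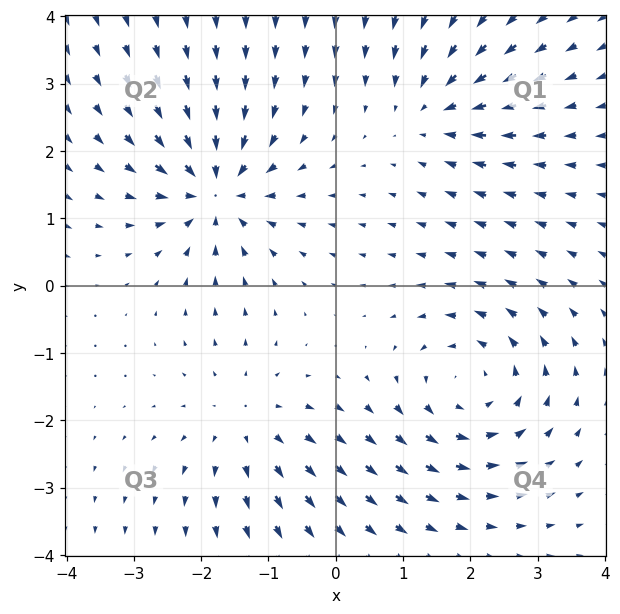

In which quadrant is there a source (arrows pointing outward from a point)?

The source sits at approximately (-1.3, -2.0), which lies in quadrant Q3. The divergence there is about +3, positive as expected for a source.

Q3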